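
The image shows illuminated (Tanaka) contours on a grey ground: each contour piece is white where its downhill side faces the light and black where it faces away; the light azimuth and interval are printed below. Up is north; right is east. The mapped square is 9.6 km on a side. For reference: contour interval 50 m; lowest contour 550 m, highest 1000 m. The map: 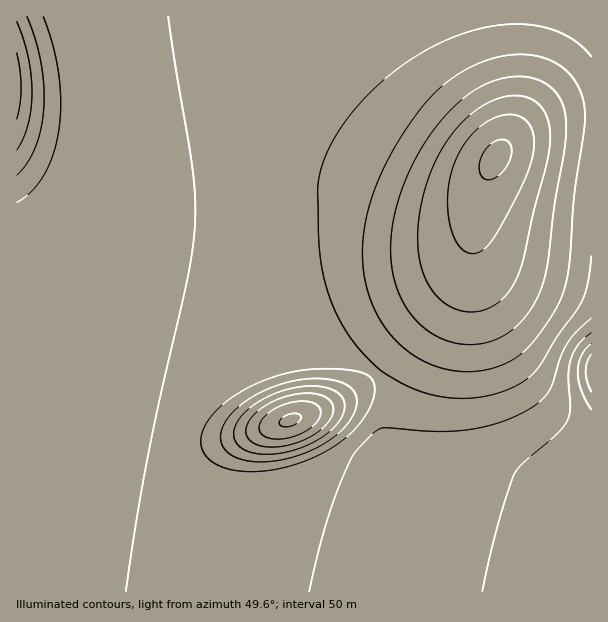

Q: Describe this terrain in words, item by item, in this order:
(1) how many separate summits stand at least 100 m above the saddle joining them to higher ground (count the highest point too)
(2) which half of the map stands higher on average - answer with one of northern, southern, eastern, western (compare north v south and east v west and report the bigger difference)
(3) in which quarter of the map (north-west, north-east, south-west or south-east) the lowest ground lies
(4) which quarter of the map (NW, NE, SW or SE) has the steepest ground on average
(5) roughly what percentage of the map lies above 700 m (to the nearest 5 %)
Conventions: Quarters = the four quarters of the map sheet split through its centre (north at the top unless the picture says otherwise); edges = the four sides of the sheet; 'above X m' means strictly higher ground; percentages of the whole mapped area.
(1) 2 summits rise at least 100 m above their surroundings.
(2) On average the northern half of the map is the higher ground.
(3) Look to the south-east quarter for the lowest ground.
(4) The steepest ground, on average, is in the north-east quarter.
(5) Roughly 85 % of the ground is higher than 700 m.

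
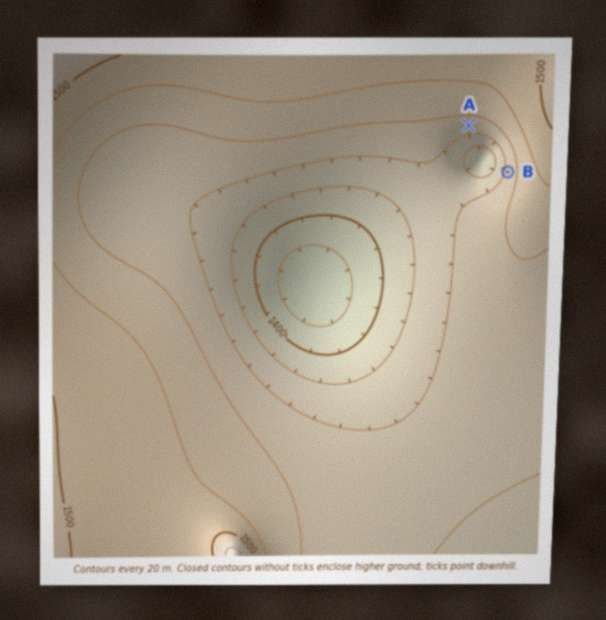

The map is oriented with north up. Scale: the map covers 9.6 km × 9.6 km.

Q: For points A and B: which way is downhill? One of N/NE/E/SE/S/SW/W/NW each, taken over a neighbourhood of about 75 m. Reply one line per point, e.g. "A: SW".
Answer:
A: S
B: W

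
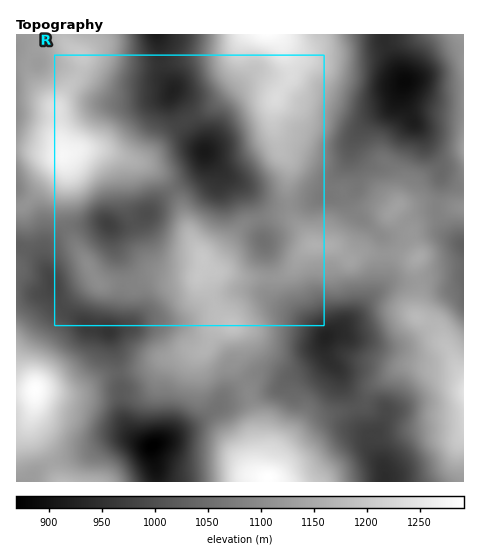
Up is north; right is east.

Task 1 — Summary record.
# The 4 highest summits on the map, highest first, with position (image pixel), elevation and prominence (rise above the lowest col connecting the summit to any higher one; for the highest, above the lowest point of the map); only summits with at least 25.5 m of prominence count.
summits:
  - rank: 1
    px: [35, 389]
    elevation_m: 1290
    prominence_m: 256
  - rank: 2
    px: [62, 155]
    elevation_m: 1278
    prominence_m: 218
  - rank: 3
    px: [203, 259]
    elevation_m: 1201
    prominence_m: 83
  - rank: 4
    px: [315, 245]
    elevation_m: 1161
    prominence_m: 42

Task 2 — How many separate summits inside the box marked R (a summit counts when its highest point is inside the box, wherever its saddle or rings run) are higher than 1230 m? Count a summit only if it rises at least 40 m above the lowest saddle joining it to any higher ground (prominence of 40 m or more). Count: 1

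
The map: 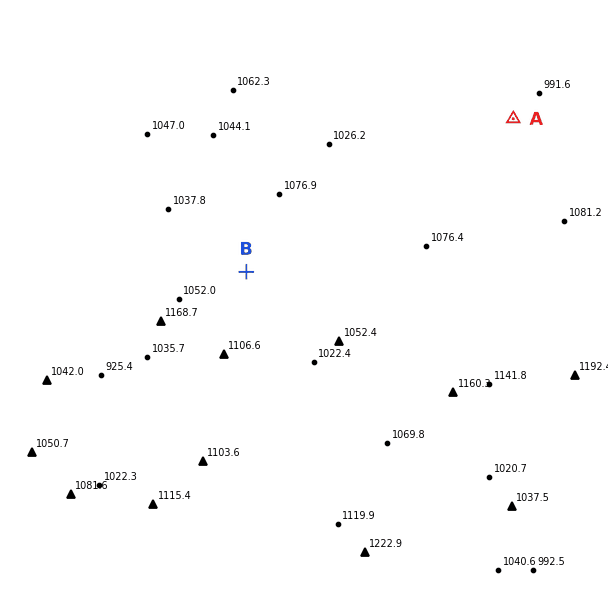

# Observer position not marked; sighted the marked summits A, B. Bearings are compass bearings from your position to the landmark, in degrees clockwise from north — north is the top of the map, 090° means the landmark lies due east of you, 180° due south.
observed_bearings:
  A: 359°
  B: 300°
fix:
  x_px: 519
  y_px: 429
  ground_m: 1100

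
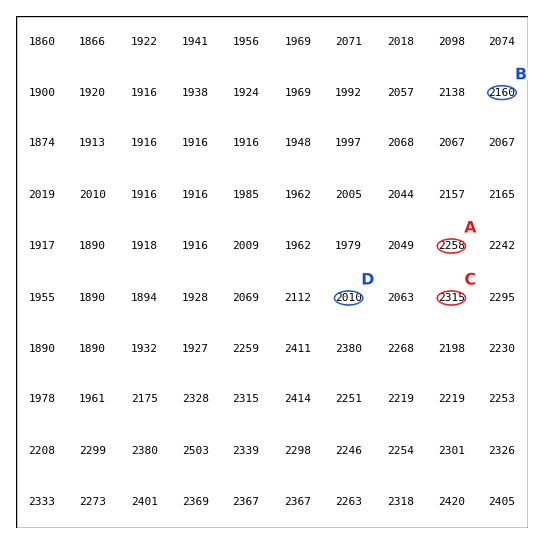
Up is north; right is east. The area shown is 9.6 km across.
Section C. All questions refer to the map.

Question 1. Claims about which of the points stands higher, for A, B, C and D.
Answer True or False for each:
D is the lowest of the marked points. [True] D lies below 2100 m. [True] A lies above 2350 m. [False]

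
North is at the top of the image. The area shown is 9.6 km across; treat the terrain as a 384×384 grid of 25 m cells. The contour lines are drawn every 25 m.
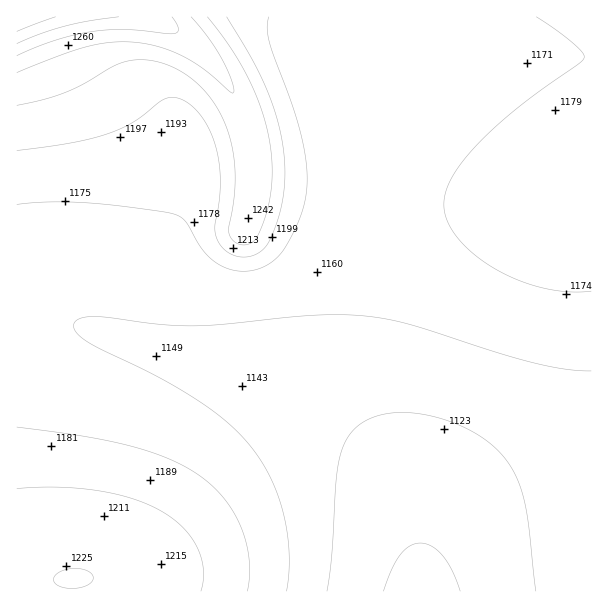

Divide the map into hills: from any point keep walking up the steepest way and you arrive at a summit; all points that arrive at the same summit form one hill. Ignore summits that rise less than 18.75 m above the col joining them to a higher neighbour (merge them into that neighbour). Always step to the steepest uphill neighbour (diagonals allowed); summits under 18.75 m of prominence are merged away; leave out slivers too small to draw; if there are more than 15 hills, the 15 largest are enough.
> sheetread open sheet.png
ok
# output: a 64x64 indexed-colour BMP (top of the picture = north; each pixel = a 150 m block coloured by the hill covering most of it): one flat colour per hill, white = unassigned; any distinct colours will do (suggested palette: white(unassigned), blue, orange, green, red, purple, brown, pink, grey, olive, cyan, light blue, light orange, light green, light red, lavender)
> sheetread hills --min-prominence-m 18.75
<image width="64" height="64" href="data:image/bmp;base64,Qk12CAAAAAAAAHYAAAAoAAAAQAAAAEAAAAABAAQAAAAAAAAIAAATCwAAEwsAABAAAAAAAAAA////ALR3HwAOf/8ALKAsACgn1gC9Z5QAS1aMAMJ34wB/f38AIr28AM++FwDox64AeLv/AIrfmACWmP8A1bDFADMzMzMzMzMzMzMzMzMzMzMzMzMzMzMxERERERERERERMzMzMzMzMzMzMzMzMzMzMzMzMzMzMzEREREREREREREzMzMzMzMzMzMzMzMzMzMzMzMzMzMzMRERERERERERETMzMzMzMzMzMzMzMzMzMzMzMzMzMzMxERERERERERERMzMzMzMzMzMzMzMzMzMzMzMzMzMzMzIREREREREREREzMzMzMzMzMzMzMzMzMzMzMzMzMzMzMhERERERERERETMzMzMzMzMzMzMzMzMzMzMzMzMzMzMiIRERERERERERMzMzMzMzMzMzMzMzMzMzMzMzMzMzMyIiEREREREREREzMzMzMzMzMzMzMzMzMzMzMzMzMzMzIiIhERERERERETMzMzMzMzMzMzMzMzMzMzMzMzMzMzMiIiIRERERERERMzMzMzMzMzMzMzMzMzMzMzMzMzMzMiIiIiIREREREREzMzMzMzMzMzMzMzMzMzMzMzMzMzMyIiIiIiIRERERETMzMzMzMzMzMzMzMzMzMzMzMzMzMxIiIiIiIiIRERERMzMzMzMzMzMzMzMzMzMzMzMzMzMxIiIiIiIiIiIhEREzMzMzMzMzMzMzMzMzMzMzMzMzMzEiIiIiIiIiIiIiITMzMzMzMzMzMzMzMzMzMzMzMzMzEiIiIiIiIiIiIiIiMzMzMzMzMzMzMzMzMzMzMzMzMzESIiIiIiIiIiIiIiIzMzMzMzMzMzMzMzMzMzMzMzMxESIiIiIiIiIiIiIiIjMzMzMzMzMzMzMzMzMzMzMzMxERIiIiIiIiIiIiIiIiMzMzMzMzMzMzMzMzMzMzMzMxERIiIiIiIiIiIiIiIiIzMzMzMzMzMzMzMzMzMzMzMREREiIiIiIiIiIiIiIiIjMzMzMzMzMzMzMzMzMzMzEREREiIiIiIiIiIiIiIiIiMzMzMzMzMzMzMzMzMzMxERERESIiIiIiIiIiIiIiIiIzMzMzMzMzMzMzMzMzMRERERERIiIiIiIiIiIiIiIiIjMzMzMzMzMzMzMzMxEREREREREiIiIiIiIiIiIiIiIiMzMzMzMzMzMzMxERERERERERESIiIiIiIiIiIiIiIiIzMzMzMzMzMzERERERERERERERIiIiIiIiIiIiIiIiIjMzMzMzMzMREREREREREREREREiIiIiIiIiIiIiIiIiMzMzMzMxERERERERERERERERESIiIiIiIiIiIiIiIiIzMzMxERERERERERERERERERERIiIiIiIiIiIiIiIiIjMREREREREREREREREREREREREiIiIiIiIiIiIiIiIiERERERERERERERERERERERERESIiIiIiIiIiIiIiIiIRERERERERERERERERERERERERIiIiIiIiIiIiIiIiIhEREREREREREREREREREREREREiIiIiIiIiIiIiIiIiERERERERERERERERERERERERESIiIiIiIiIiIiIiIiIRERERERERERERERERERERERERIiIiIiIiIiIiIiIiIhEREREREREREREREREREREREREiIiIiIiIiIiIiIiIiERERERERERERERERERERERERESIiIiIiIiIiIiIiIiIRERERERERERERERERERERERERIiIiIiIiIiIiIiIiIhEREREREREREREREREREREREREiIiIiIiIiIiIiIiIiERERERERERERERERERERERERERIiIiIiIiIiIiIiIiIREREREREREREREREREREREREREiIiIiIiIiIiIiIiIhERERERERERERERERERERERERESIiIiIiIiIiIiIiIiERERERERERERERERERERERERERIiIiIiIiIiIiIiIiIREREREREREREREREREREREREREiIiIiIiIiIiIiIiIhERERERERERERERERERERERERESIiIiIiIiIiIiIiIiERERERERERERERERERERERERERIiIiIiIiIiIiIiIiIREREREREREREREREREREREREREiIiIiIiIiIiIiIiIhERERERERERERERERERERERERESIiIiIiIiIiIiIiIiEREREREREREREREREREREREREREiIiIiIiIiIiIiIiIRERERERERERERERERERERERERESIiIiIiIiIiIiIiIhERERERERERERERERERERERERERIiIiIiIiIiIiIiIiEREREREREREREREREREREREREREiIiIiIiIiIiIiIiIRERERERERERERERERERERERERESIiIiIiIiIiIiIiIhERERERERERERERERERERERERERIiIiIiIiIiIiIiIiEREREREREREREREREREREREREREiIiIiIiIiIiIiIiIRERERERERERERERERERERERERERIiIiIiIiIiIiIiIhEREREREREREREREREREREREREREiIiIiIiIiIiIiIiERERERERERERERERERERERERERESIiIiIiIiIiIiIiIRERERERERERERERERERERERERERIiIiIiIiIiIiIiIhEREREREREREREREREREREREREREiIiIiIiIiIiIiIiERERERERERERERERERERERERERESIiIiIiIiIiIiIiIRERERERERERERERERERERERERERIiIiIiIiIiIiIiIhEREREREREREREREREREREREREREiIiIiIiIiIiIiIi"/>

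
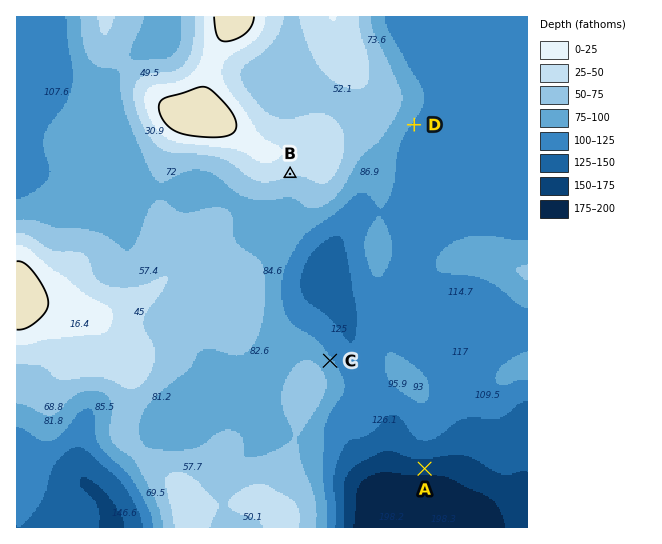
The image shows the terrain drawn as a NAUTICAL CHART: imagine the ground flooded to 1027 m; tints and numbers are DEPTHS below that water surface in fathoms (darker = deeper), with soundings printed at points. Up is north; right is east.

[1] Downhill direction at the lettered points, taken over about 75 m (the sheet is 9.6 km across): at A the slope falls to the S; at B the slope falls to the S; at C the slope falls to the NE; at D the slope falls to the SE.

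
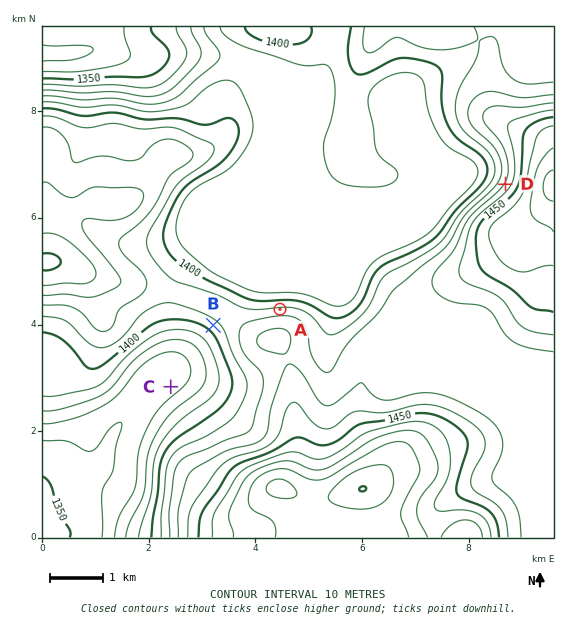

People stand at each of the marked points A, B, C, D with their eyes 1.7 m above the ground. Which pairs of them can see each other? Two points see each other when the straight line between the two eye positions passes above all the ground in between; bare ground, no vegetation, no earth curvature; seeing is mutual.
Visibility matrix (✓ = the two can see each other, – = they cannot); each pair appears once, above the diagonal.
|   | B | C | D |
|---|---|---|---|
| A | – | – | ✓ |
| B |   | ✓ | – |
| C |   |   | – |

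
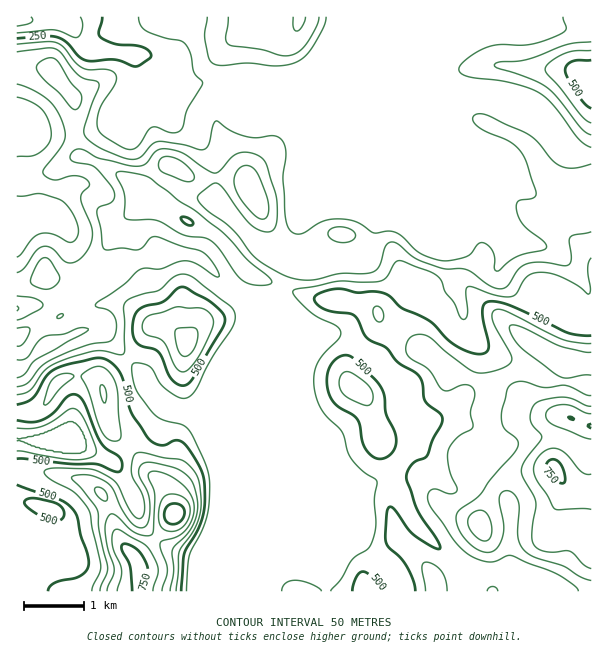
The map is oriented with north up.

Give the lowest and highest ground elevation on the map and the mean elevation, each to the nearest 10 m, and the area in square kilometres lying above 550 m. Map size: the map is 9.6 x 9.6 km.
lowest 130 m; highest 780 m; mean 430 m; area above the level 14.3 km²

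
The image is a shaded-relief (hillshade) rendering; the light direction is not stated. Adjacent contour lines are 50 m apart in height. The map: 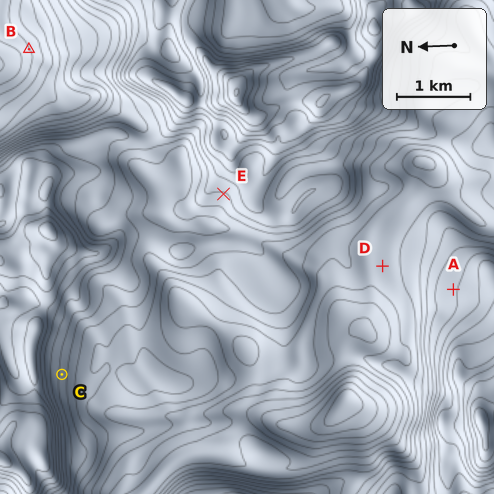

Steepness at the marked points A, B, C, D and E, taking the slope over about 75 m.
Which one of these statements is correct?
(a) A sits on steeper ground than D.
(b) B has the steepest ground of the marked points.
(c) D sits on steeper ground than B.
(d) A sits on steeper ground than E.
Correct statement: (a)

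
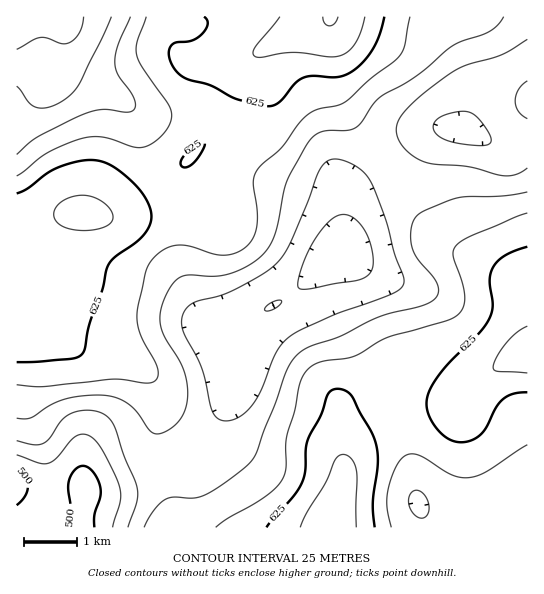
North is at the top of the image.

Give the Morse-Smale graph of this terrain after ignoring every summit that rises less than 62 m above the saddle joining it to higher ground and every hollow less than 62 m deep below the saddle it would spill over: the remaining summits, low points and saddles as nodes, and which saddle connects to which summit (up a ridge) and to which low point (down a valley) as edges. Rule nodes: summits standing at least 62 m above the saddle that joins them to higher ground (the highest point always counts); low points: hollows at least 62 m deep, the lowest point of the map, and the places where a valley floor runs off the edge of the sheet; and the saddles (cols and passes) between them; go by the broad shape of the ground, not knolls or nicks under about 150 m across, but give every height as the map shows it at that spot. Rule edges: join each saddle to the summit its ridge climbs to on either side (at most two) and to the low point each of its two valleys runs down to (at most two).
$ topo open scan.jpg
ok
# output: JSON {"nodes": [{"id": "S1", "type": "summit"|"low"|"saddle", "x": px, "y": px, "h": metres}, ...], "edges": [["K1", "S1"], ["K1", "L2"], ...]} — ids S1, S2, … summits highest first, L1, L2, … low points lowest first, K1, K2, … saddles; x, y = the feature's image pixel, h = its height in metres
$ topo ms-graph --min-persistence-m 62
{"nodes": [
{"id": "S1", "type": "summit", "x": 330, "y": 18, "h": 676},
{"id": "S2", "type": "summit", "x": 331, "y": 525, "h": 664},
{"id": "L1", "type": "low", "x": 17, "y": 486, "h": 492},
{"id": "L2", "type": "low", "x": 65, "y": 18, "h": 519},
{"id": "K1", "type": "saddle", "x": 162, "y": 189, "h": 619},
{"id": "K2", "type": "saddle", "x": 163, "y": 474, "h": 568}],
"edges": [["K1", "S1"], ["K1", "L1"], ["K1", "L2"], ["K2", "S1"], ["K2", "S2"], ["K2", "L1"]]}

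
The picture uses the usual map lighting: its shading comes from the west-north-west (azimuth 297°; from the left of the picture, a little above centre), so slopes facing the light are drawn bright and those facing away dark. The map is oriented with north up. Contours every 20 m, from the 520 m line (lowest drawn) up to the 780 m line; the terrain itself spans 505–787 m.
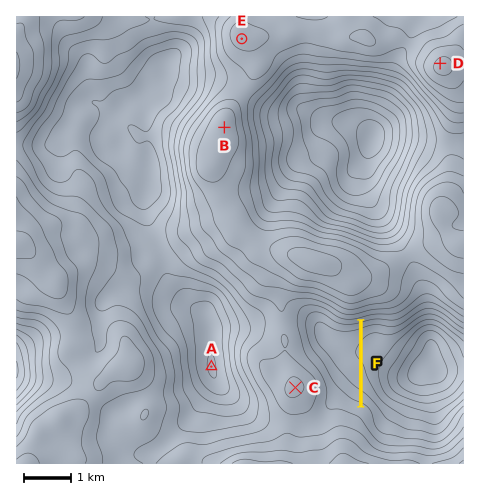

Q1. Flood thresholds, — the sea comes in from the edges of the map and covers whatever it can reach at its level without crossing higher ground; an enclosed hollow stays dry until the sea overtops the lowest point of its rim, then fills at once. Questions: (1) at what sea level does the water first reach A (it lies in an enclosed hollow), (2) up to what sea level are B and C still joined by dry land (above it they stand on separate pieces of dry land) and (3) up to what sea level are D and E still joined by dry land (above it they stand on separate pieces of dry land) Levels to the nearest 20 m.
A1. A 660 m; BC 680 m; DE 720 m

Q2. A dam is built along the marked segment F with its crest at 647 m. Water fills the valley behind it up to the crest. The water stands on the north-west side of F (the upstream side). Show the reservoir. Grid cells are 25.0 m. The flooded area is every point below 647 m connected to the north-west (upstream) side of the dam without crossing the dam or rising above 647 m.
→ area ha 159.8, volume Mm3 39.18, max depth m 48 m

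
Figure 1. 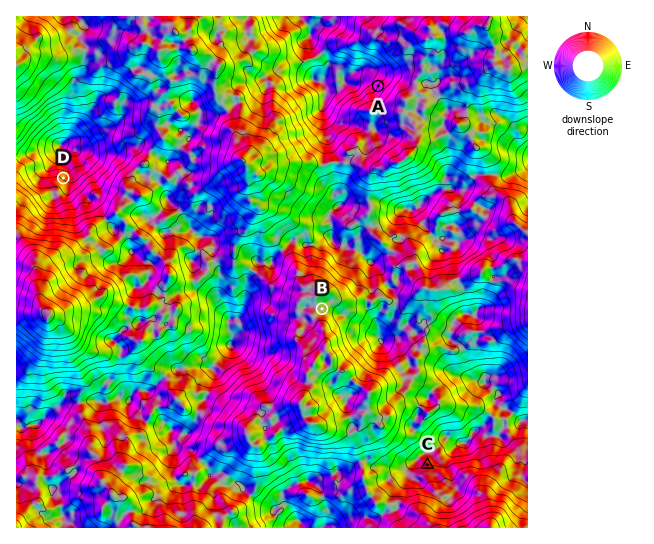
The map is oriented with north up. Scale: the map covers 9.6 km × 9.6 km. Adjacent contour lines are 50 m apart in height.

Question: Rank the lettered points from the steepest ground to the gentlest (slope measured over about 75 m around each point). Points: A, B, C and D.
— A D C B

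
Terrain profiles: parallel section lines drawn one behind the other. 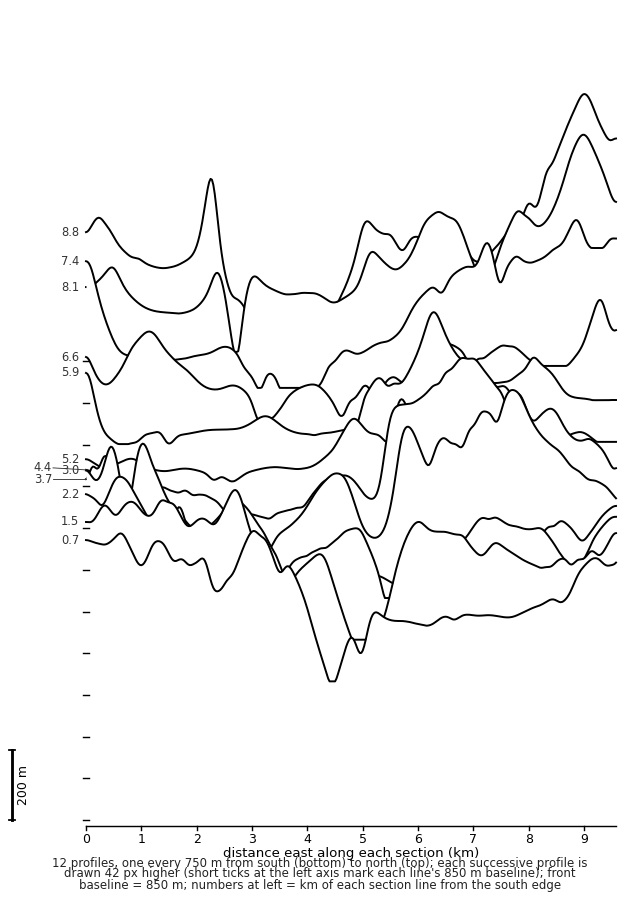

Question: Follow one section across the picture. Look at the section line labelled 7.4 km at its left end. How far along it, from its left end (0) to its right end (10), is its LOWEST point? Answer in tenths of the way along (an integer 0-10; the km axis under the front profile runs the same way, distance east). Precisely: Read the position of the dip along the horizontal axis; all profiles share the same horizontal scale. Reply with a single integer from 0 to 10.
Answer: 3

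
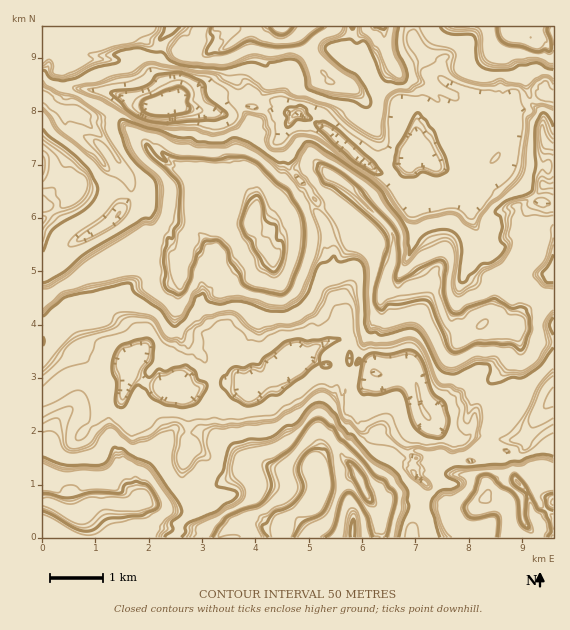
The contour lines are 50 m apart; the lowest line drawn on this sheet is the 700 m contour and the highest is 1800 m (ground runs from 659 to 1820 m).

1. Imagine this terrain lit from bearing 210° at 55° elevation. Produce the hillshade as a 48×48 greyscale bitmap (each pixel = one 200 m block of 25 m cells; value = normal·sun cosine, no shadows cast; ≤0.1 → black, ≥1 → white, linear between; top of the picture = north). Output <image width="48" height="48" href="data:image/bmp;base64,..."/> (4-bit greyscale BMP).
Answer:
<image width="48" height="48" href="data:image/bmp;base64,Qk32BAAAAAAAAHYAAAAoAAAAMAAAADAAAAABAAQAAAAAAIAEAAATCwAAEwsAABAAAAAAAAAAAAAAABEREQAiIiIAMzMzAERERABVVVUAZmZmAHd3dwCIiIgAmZmZAKqqqgC7u7sAzMzMAN3d3QDu7u4A////AM3/7d3Mq8ybjN3cysyprd6Hzd/c3c2ouO/+3N7uy8yYeKy6u83Jnu2Hvd7d7u2bt/7Lze7ty5qohWh4it2or/2XrN3N/uyceqeImZrMhXvMuImJmcynz/p1nMmbrciJnHiYiImWRJzMzu3Ly82p77ZUibibm4W6urqZmbuGR6nM3vzd3dyp7jMke9zLlTipzGZ3eKt1aoirzNzcvcyZ1QJHrtzJY1dYqXh2ipdXupqc26u6ipp5kAWZvKl3mZh2d7lonKZpu6vN24iHiJh4IEqXmFV4rMuYiaibqZVoiZvbqYd4h4qDAnqIlFbMrMu7qpm8yXe7mIq5d3d3eGhBFZmLdZvd3czLqaq8y5rMuXmqqYZ4iHUySrm7ac7d7cy6qrq7zLjMhmicyneamHZUnKq5e+/e/czLq8y7zKqpaKu8uGmZmpdWuneGjf//3MzLutzMzJmbvd7tub3JmKmKuXmIve/+zN3tudzMy4nL3e/ty97cuYq8uazMzt/t3e/tzKvMy5rK3u7cze3MzLnMus7u7t/t3/7turvMzKve3e7MzM3cze7Mze7u/u797u7suczM3d3e7/28zM3t3u7d3v7t/+7u3u7bqcvd3d3e/+u93O/t7u7d3e/t/+7c3d25h9zN3czv/+zM3//u7czM3d/u7u6Ju7qHis3MzN7u/+u+7v7/7du83c/u7utoiIZpvave7d3f/+u//v//7Lq97b7t7uh3eHiryovd3e7/7uvO7v//yqrN/rvazcdonLzMhqic7u7t3dqtze7uuorN7sq4iad6qrzKh8uZrM3c3dqszv3+qYq83uu5aYd5uYvMucy4ibzM3Mu73u7smJq+/+y3eIiJy6rMusu7h4m8y7y8/t/aiJm+7s3GiJhqzMzcvMzLuXiKvKzO7e7JiYi+3M7EapeKnN3czLzdzKiYnLzNzd23mXfe3O5hWHeGi9zLu73d3MzKrM3MzLyXp1nt3ugQeIdnuby6id7svM7MzM3MzMl5lWzt/oMFzLqryomIvO3Mqsy83d3MzMmJVY7/6DA6zMzMzKeK3szJearN/v3MzMuVR979YACaiprMzMqcu8yWaKzv/uqpmqhDWu2iABvHiIvczMy8u9lla87/7IdmZ2Qja7ogBO6pus7czMzM3oZVrd7tuFVERUNFioQAf/66ve7czMzc7nVZzO7XQjRDRGiHqFIZ//2rvu3MzMzb21WcvdwwAAIjV4uIt2e//+qbzu3MzMzbuUjM7rMAASNovKhpqs3//smb3tzMzMzbmI3v6kE3qprO7cmszv///sms3czMzMzNhv/+p3rdze7f7e3u/////aq97czM3t3uqv/szd7sze//7+7+7u/+t5zuyrzv/u/9zv/d7u3c3e7v/+7dzO3HV878ec3v7u7t7v3dzN3d7+7u7d7u7/11i97let7t3/3e/9zMzM3u7u7u7d7u7up6zO+1i+7t3t7v7szMze7d3JvM7t7/7cu93v6Wru7t7e//2szMzM3dunrN2+//7MvMzv2Xzu3u/e/spg=="/>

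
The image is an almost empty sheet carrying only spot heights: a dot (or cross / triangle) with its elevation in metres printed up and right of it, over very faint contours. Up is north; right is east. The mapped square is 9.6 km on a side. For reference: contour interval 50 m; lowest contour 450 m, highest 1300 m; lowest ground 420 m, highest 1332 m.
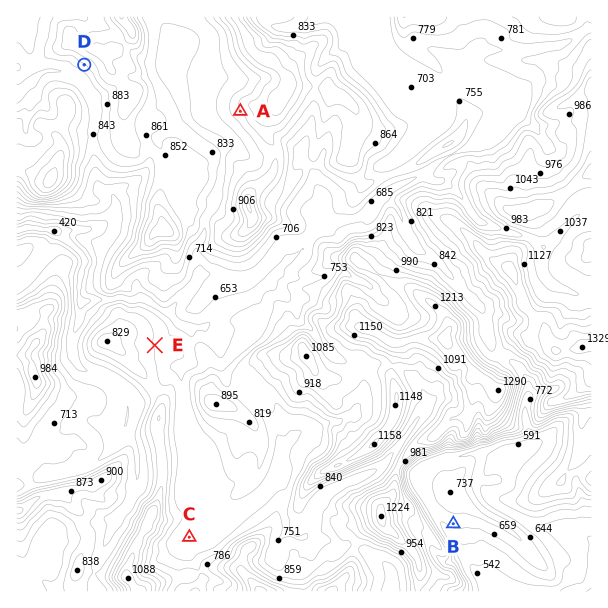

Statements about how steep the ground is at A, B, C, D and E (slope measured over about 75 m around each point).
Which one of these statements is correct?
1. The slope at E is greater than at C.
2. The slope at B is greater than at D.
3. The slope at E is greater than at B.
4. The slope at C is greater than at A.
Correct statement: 1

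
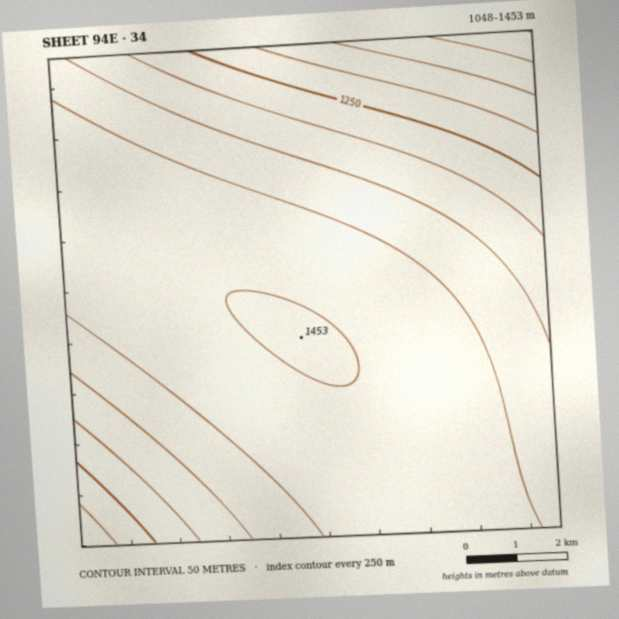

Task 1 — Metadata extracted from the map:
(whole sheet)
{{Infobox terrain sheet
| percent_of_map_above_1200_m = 94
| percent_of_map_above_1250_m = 89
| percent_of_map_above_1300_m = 81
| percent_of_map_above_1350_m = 69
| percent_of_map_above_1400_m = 48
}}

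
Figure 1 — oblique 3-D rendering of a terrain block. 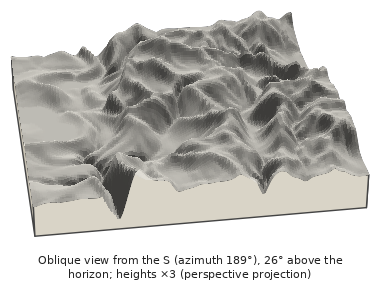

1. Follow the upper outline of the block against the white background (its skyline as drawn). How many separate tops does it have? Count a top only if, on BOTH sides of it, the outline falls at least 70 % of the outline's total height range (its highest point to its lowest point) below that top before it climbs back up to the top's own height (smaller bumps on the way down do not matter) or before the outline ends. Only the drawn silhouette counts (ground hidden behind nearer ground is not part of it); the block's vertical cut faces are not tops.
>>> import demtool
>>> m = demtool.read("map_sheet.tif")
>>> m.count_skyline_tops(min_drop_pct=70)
0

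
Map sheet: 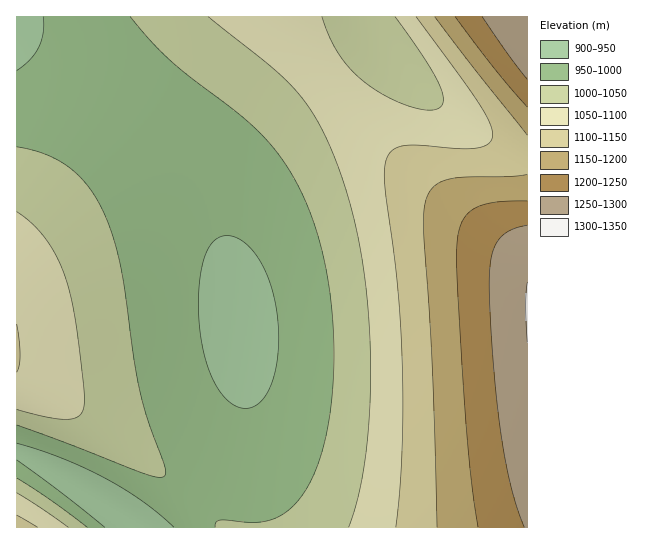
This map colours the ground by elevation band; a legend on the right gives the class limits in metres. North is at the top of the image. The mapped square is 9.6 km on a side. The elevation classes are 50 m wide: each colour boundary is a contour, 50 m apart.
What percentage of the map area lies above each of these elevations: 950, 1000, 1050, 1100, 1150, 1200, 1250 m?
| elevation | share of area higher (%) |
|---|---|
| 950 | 94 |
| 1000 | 60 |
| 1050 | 39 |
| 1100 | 23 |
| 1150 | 15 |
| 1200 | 9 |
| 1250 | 4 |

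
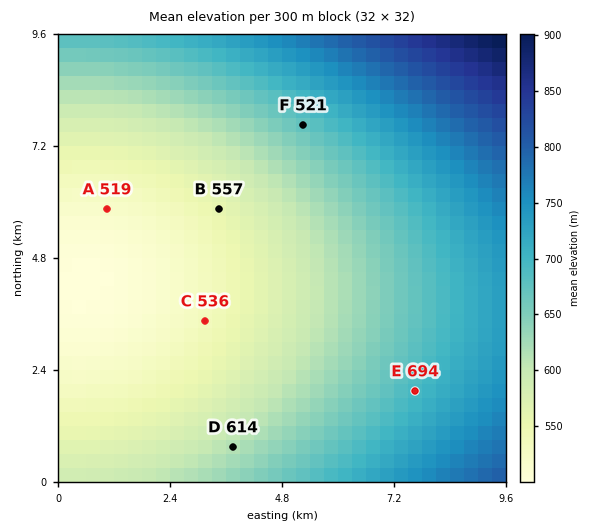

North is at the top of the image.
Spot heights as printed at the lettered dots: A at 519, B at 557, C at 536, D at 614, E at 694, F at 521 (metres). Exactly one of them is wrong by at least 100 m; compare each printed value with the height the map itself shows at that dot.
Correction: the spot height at F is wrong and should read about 671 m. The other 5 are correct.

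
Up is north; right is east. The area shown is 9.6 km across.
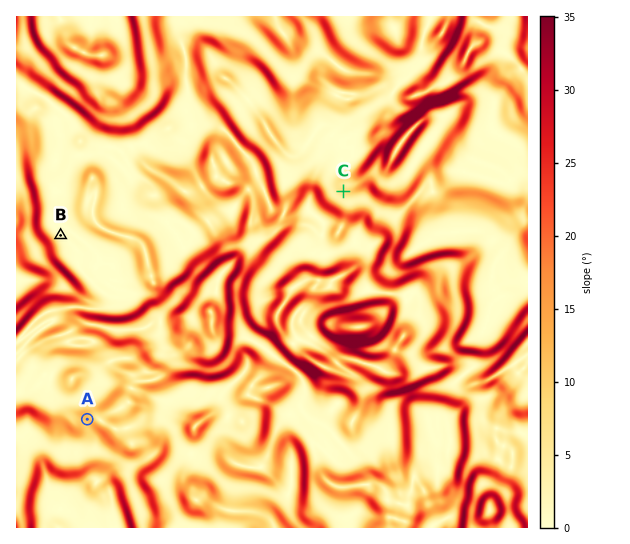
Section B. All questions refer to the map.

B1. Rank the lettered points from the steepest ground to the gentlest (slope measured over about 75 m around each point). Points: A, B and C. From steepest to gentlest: A C B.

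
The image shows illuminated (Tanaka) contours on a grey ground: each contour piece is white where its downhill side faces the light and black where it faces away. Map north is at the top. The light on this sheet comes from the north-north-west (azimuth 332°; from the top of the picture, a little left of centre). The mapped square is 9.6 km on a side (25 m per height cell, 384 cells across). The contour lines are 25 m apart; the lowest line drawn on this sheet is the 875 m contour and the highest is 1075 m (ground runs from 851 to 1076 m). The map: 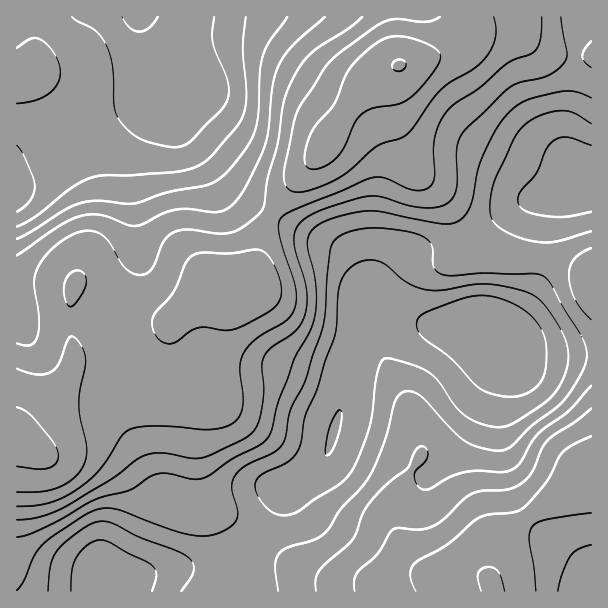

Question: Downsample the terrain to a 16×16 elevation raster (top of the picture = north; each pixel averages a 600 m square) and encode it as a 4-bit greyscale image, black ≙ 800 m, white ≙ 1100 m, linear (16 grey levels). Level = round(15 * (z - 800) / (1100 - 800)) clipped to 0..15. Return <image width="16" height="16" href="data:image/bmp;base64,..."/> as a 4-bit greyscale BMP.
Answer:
<image width="16" height="16" href="data:image/bmp;base64,Qk32AAAAAAAAAHYAAAAoAAAAEAAAABAAAAABAAQAAAAAAIAAAAATCwAAEwsAABAAAAAAAAAAAAAAABEREQAiIiIAMzMzAERERABVVVUAZmZmAHd3dwCIiIgAmZmZAKqqqgC7u7sAzMzMAN3d3QDu7u4A////AGQ0VmeJqruodUVmZmiZq6mpd3dlV4iZqsyoiGVFd3ea3KqqlkR3ZXnLuqunVGZER7u7u6hVVDNFq7u7umREM0arurzLdFVVaJqqu7p2VndnaIiZqoeIdlVWZnebyqqGVFZlVovcupdVZlVVes3LqHd2VEV5ve26mGVURXibzMup"/>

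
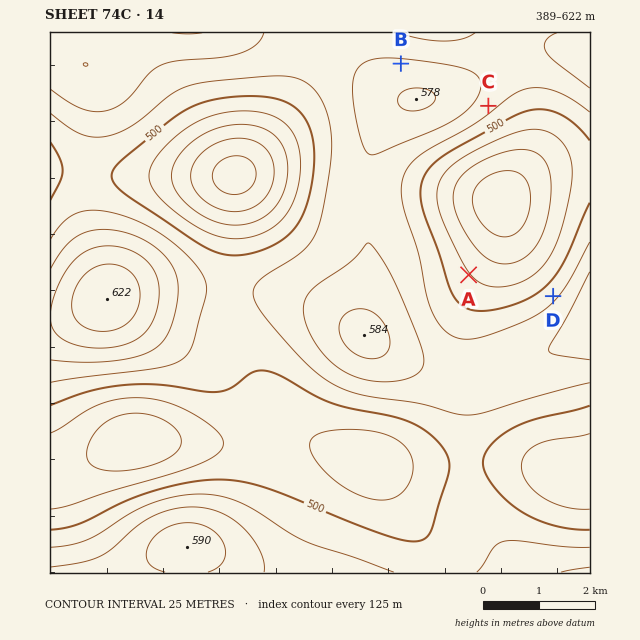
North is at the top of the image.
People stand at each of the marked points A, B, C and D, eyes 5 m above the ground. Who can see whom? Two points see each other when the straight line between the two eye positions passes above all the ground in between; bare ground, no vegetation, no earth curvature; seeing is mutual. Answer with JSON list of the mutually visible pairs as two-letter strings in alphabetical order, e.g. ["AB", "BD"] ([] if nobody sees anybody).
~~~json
["AC", "AD", "CD"]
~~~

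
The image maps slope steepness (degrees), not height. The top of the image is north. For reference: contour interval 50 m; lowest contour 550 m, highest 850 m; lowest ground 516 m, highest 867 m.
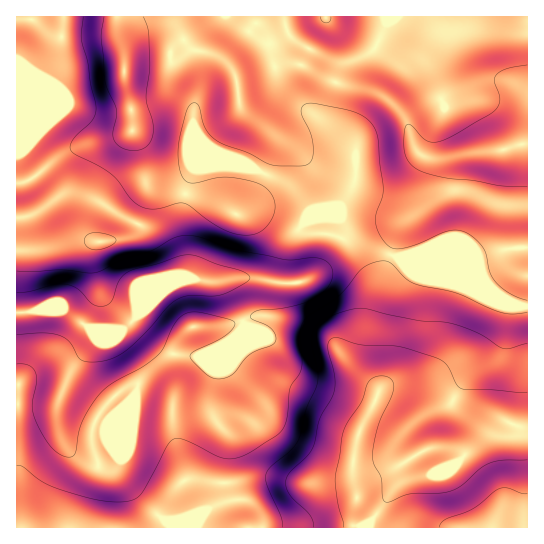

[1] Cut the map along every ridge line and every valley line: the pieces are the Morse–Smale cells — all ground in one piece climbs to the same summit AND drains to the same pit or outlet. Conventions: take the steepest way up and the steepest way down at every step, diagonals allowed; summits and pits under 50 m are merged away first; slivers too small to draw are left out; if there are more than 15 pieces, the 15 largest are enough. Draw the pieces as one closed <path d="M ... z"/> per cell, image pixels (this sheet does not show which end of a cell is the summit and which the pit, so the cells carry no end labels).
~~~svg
<path d="M75 193l-13 2-24 17-8 4-14 2 1 310 511-1-1-220-16-3-90-39-56-20-11-5-6-6-4-11-5-4-25 0-11 4-4 6-7 16 1 38-18 0-25-6-27 4-36-2-16 5-13 12 11-13 4-8-2-16-10-17-12-13-28-13-22-15z"/><path d="M385 16l-320 0-6 41-10 21-6 1-27-12 0 150 14-1 36-23 16 2 15 5 24 16 28 13 12 13 12 27-3 15 14-10 1-21-4-16 0-26 4-20 9-22 43-2 18 2 16 7 18 9 11 12 9 13-3 11 33-14 8-9 8-16 1-32-24-25-4-8 0-11 7-23 8-17 24-11 10-10 10-22z"/><path d="M527 16l-141 0 1 7-12 26-8 6-22 9-5 6-12 36 0 11 4 8 24 25 0 27-3 9-14 21-30 12 30 0 5 4 4 11 6 6 11 5 56 20 90 39 16 3z"/><path d="M237 167l-22 0-22 3-8 21-4 20 0 26 4 16 0 14-1 7-9 5-4 5 16-5 36 2 19-4 19 2 14 4 18-1-1-37 7-16 8-10 2-9-9-13-15-14-30-14z"/><path d="M63 16l-47 1 0 49 2 2 25 11 6-1 10-21z"/>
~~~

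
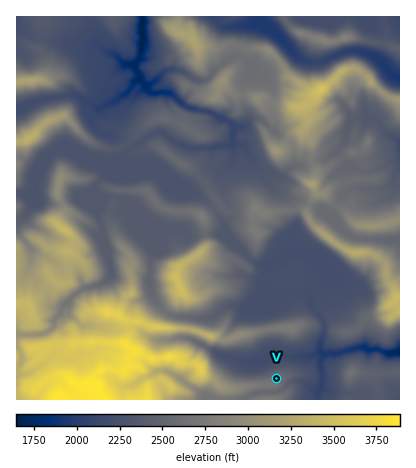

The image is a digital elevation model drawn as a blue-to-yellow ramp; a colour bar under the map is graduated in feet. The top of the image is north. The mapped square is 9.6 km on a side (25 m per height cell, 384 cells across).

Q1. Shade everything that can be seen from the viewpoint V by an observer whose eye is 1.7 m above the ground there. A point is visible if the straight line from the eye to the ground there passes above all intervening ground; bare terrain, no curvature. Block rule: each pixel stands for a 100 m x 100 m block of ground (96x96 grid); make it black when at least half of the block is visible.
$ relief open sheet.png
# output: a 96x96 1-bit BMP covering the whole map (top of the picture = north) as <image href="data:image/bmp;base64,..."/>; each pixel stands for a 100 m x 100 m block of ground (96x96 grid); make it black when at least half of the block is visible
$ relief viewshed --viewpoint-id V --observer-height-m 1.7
<image width="96" height="96" href="data:image/bmp;base64,Qk2+BAAAAAAAAD4AAAAoAAAAYAAAAGAAAAABAAEAAAAAAIAEAAATCwAAEwsAAAIAAAAAAAAA////AAAAAAAAAAAAcAAAAAAAACAAAAAAYAAAAAAAAOAAAAAAAYAHAAAAAOAAAAAAAQAf4AAAIAAAAAAAAAM//4AAcAAAAAAAAAP/wMAA8AAAAAAAAAP/AAAB8AAAAAAAAAP/AAAD8AAAAAAAAAP/wAAH8AAAAAAAAAP//4An8AAAAAAAAAP///gm+AAAAAAAAAP////icAAAAAAAABP////v8AAAAAAAAB/////v//wAAAAAABz////v//gAAAAAADjj/////fgAAAAAH/gg/////fgAAAAAf/AAA//3hvwAAAAMAAAAAAHmAvwAAAAQAAAAAAACAvwAAAAAAAAAAAACA/wAAAAAAAAAAAABx/4AAAAAAAAAAAAB/n8AAAAAAAAAAAAA/n4AAAAAADAAAAAAfHwAAAAAAPgAAAAAfH4AAAAAADAAAAAAP/4AAAAAACAAAAAAH/4AAAAAAEAAAAAAH/wAAAAAAEAAAAAAD/gAAAAAAIAAAAAAD/gAAAAAAAAAAAAAD/gAAAAAAAAAAAAAD/AAAAAAAAAAAAAAH/AAAAAAAAAAAAAAH/AAAAAAAAAAAAAAP+AAAAAAAAAAAAAAf4AAAAAAAAAAAAAA4AAAAAAAAAAAAAABgAAAAAAAAAAAAAADAAAAAAAAAAAAAAAEAAAAAAAAAAAAAAAIAAAAAAAAAAAAAAAQAAAAAAAAAAAAAAAAAAAAAAAAAAAAAAAAAAAAAAAAAAAAAAAAAAAAAAAAAAAAAAAAAAAAAAAAAAAAAAAAAAAAAAAAAAAAAAAAAAAAAAAAAAAAAAAAAAAAAAAAAAAAAAAAAAAAAAAAAAAAAAAAAAAAAAAAAAAAAAAAAAAAAAAAAAAAAABgAAAAAAAAAAAAAAAAAAAAAAAAAAAAAAAAAAAAAAAAAAAAAAAAAAAAAAAAAAAAAAAAAAAAAAAAAAAAAAAAAAAAAAAAAAAAAAAAAAAAAAAAAAAAAAAAAAAAAAAAAAAAAAAAAAAAAAAAAAAAAAAAAAAAAAAAAAAAAAAAAAAAAAAAAAAAAAAAAAAAAAAAAAAAAAAAAAAAAAAAAAAAAAAAAAAAAAAAAAAAAAAAAAAAAAAAAAAAAAAAAAAAAAAAAAAAAACAAAAAAAAAAAAAAACAAAAAAAAAAAAAAAfAAAAAAAAAAAAAAA/AAAAAAAAAAAAAAAjgAAAAAAAAAAAAAAAwAAAAAAAAAAAAAAAwAAAAAAAAAAAAAAA4AAAAAAAAAAAAAAAMAAAAAAAAAAAAAAAAAAAAAAAAAAAAAAAAAAAAAAAAAAAAAAAAAAAAAAAAAAAAAAAAAAAAAAAAAAAAAAAAAAAAAAAAAAAAAAAAAAAAAAAAAAAAAAAAAAAAAAAAAAAAAAAAAAAAAAAAAAAAAAAAAAAAAAAAAAAAAAAAAAAAAAAAAAAAAAAAAAAAAAAAAAAAAAAAAAAAAAAAAAAAAAAAAAAAAAAAAAAAAAAAAAAAAAAAAAAAAAAAAAAAAAAAAAAAAAAAAAAAAAAAAAAAAAAAAAAAAAAAAAAAAAAAAAA="/>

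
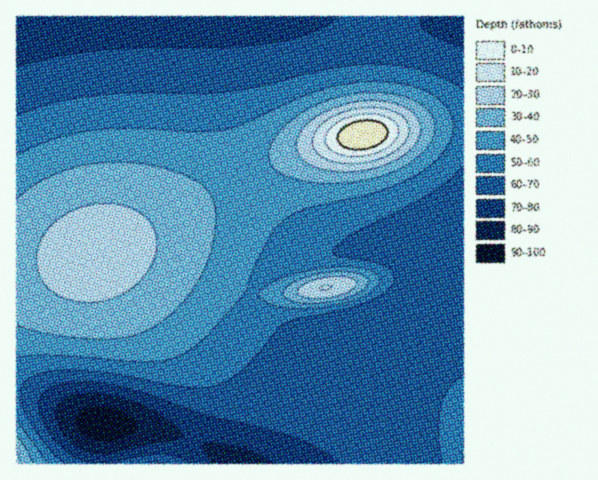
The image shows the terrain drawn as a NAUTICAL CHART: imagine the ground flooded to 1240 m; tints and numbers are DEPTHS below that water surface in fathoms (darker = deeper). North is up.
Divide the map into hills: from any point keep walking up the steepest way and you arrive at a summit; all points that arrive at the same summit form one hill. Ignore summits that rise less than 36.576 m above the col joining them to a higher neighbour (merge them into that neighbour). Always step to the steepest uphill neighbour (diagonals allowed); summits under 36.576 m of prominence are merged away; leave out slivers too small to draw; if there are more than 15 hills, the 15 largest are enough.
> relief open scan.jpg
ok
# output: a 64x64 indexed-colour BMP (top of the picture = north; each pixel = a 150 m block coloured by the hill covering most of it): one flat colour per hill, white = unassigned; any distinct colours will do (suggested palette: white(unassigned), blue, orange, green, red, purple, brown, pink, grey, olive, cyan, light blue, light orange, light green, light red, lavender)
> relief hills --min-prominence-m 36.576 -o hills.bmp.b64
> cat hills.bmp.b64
<image width="64" height="64" href="data:image/bmp;base64,Qk12CAAAAAAAAHYAAAAoAAAAQAAAAEAAAAABAAQAAAAAAAAIAAATCwAAEwsAABAAAAAAAAAA////ALR3HwAOf/8ALKAsACgn1gC9Z5QAS1aMAMJ34wB/f38AIr28AM++FwDox64AeLv/AIrfmACWmP8A1bDFADMzMzMzMxERERERERERERERERERERERERERERERERERMzMzMzMzEREREREREREREREREREREREREREREREREREzMzMzMzMRERERERERERERERERERERERERERERERERETMzMzMzMxERERERERERERERERERERERERERERERERERMzMzMzMzEREREREREREREREREREREREREREREREREREzMzMzMzMRERERERERERERERERERERERERERERERERETMzMzMzEREREREREREREREREREREREREhERERERERERMzMzMRERERERERERERERERERERERERESEREREREREREzMzERERERERERERERERERERERERERERIRERERERERETMxERERERERERERERERERERERERERERIiEREREREREREREREREREREREREREREREREREREREREiIREREREREREREREREREREREREREREREREREREREREiIhEREREREREREREREREREREREREREREREREREREREiIiIREREREREREREREREREREREREREREREREREREREiIiIhEREREREREREREREREREREREREREREREREREREiIiIiIREREREREREREREREREREREREREREREREREREiIiIiIhERERERERERERERERERERERERERERERERERIiIiIiIiERERERERERERERERERERERERERERERERERIiIiIiIiIhERERERERERERERERERERERERERERERERIiIiIiIiIiIRERERERERERERERERERERERERERERERIiIiIiIiIiIhERERERERERERERERERERERERERERERIiIiIiIiIiIiIRERERERERERERERERERERERERERERIiIiIiIiIiIiIiEREREREREREREREREREREREREREREiIiIiIiIiIiIiIhERERERERERERERERERERERERERESIiIiIiIiIiIiIiIhERERERERERERERERERERERERERIiIiIiIiIiIiIiIiIhEREREREREREREREREREREREREiIiIiIiIiIiIiIiIiIRERERERERERERERERERERERERIiIiIiIiIiIiIiIiIiIRERERERERERERERERERERERESIiIiIiIiIiIiIiIiIiERERERERERERERERERERERERESIiIiIiIiIiIiIiIiIREREREREREREREREREREREREREREiIiIiIiIiIhERERERERERERERERERERERERERERERERERERIhERERERERERERERERERERERERERERERERERERERERERERERERERERERERERERERERERERERERERERERERERERERERERERERERERERERERERERERERERERERERERERERERERERERERERERERERERERERERERERERERERERERERERERERERERERERERERERERERERERERERERERERERERERERERERERERERERERERERERERERERERERERERERERERERERERERERERERERERERERERERERERERERERERERERERERERERERERERERERERERERERERERERERERERERERERERERERERERERERERERERERERERERERERERERERERERERERERERERERERERERERERERERERERERERERERERERERERERERERERERERERERERERERERERERERERERERERERERERERERERERERERERERERERERERERERERERERERERERERERERERERERERERERERERERERERERERERERERERERERERERERERERERERERERERERERERERERERERERERERERERERERERERERERERERERERERERERERERERERERERERERERERERERERERERERERERERERERERERERERERERERERERERERERERERERERERERERERERERERERERERERERERERERERERERERERERERERERERERERERERERERERERERERERERERERERERERERERERERERERERERERERERERERERERERERERERERERERERERERERERERERERERERERERERERERERERERERERERERERERERERERERERERERERERERERERERERERERERERERERERERERERERERERERERERERERERERERERERERERERERERERERERERERERERERERERERERERERERERERERERERERERERERERERERERERERERERERERERERERERERERERERERERERERERERERERERERERERERERERERERERERERERERERERERERERERERERERERERERERERERERERERERERERERERERERERERERERERERERERERERERERERERERERERERERERERERERERERERERERERERERERERERERERERERERERERERERERERERERERERERERERERERERERERERERERERERERERERERERERERERERERERERERERERERERERERERERERERERERERERERERERERERERERERERERERERERERERERERERERERERERERERERERERERERERERERERERERERERERERERERERERERERERERERERER"/>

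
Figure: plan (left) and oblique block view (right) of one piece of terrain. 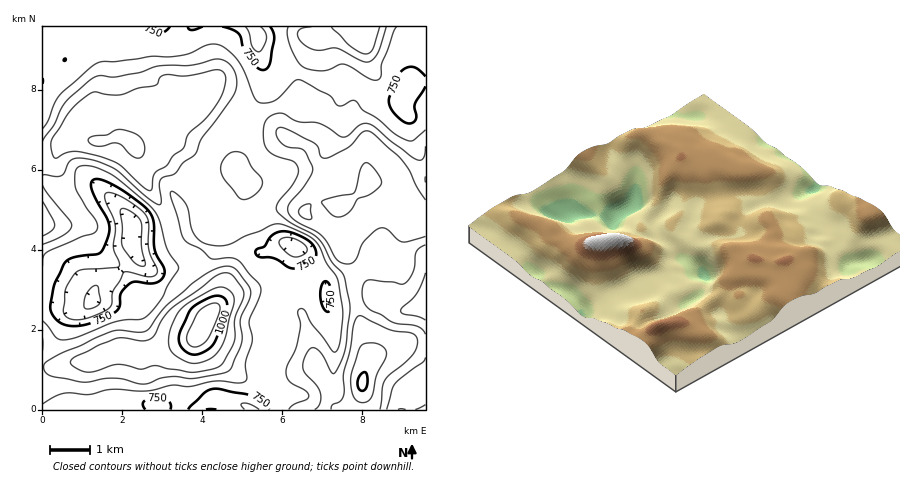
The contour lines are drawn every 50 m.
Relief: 630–1090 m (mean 840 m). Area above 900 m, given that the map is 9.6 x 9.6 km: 22.6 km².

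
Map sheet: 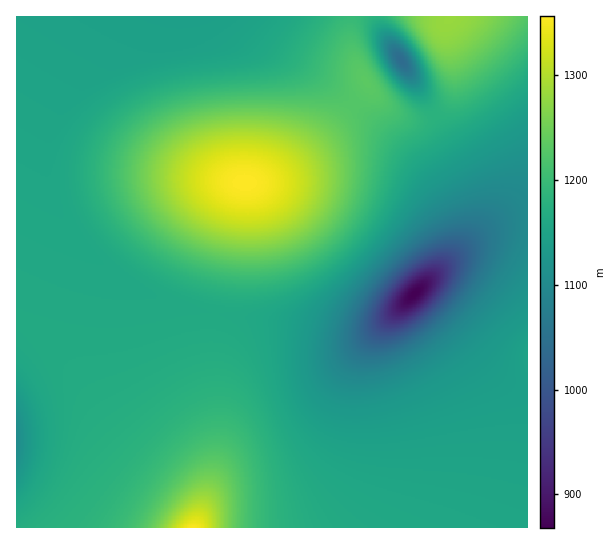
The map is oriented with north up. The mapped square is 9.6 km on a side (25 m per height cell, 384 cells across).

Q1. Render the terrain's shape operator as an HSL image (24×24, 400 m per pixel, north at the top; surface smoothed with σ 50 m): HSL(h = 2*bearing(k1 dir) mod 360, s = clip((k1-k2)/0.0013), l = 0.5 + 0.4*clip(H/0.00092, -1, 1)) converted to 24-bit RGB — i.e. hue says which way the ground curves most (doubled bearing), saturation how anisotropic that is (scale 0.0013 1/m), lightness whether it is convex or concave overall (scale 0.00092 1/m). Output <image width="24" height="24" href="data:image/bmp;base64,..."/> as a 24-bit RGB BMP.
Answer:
<image width="24" height="24" href="data:image/bmp;base64,Qk32BgAAAAAAADYAAAAoAAAAGAAAABgAAAABABgAAAAAAMAGAAATCwAAEwsAAAAAAAAAAAAAi3qEhH2AgH+AfICBd4CCbYOFXIuGZKNc1JZwqGaUameLcXWFeHuCfH2BfX6Bfn6Af3+Af3+AgH+AgH+AgH+AgH+AgH+AgH+Ak3Z9iXt7gn9+fYCAeoGBc4ODaYeCZJFssp9rq2x0gm6NcnKFeHqDe3yCfX2Bfn6Bf3+BgH+AgH+AgH+AgH+AgH+AgH+AgH+AmXhxjoF5hYJ9foB/fIGAeIKBcYWAbYl0lZluonxxjnSGenWFeHmDe3yCfH2Cfn6Bf36BgH+BgH+BgH+AgH+AgH+AgH+AgH+AnI5tkYx3hoZ9f4F+fYCAeoGAd4N/c4V5go1zloZ0jnd7gXmEeXqDenyDfHyDfn2DgH6CgX6CgX+BgX+BgH+AgH+AgH+AgH+Akp1tjJJ3hId8f4F+foB/fIGAeoJ/eIN7fYd3jYl3i355hHyAe3yBen6Den2EfHyEgH2Egn6Dgn6Dgn+CgX+BgX+AgH+AgH+Ae5twgY94gYZ9f4F+foB/fYB/fIF/e4J8fYR6iIh6iYJ6hH98fYCAeYODeICFeXuHf3uHg3yHhH2Fg36Dgn6CgX+BgX+AgX5/dZZ6e4t7foR+f4F/f4B/foB/fYB/fIF9foJ8hIV7h4N7hoF8gYN8eIR8c4eDc4GKeHaNhXmNiXuKh32GhH6Dg36Bgn1/g3p8eo2DfYZ/foJ/f4B/f4B/f4B/foB/foB+f4F9g4N9hYN8hoF8hYN7foZ4bop0ZY+FaH6UgXKZk3eWj3qMiXyFhX2DhXuDh3aHfYaDfoKAf4CAf4B/f4B/f4B/f4B/foB+f4F+goJ+hIJ9hoF8h4F7iYZ5gY1wW5RhR5qGVmimoG2roHWXknmJiXyFg3yGeHeKf4KBf4CAf4CAf4CAf4B/f4B/f4B/f4B/gIB+goF8hIF5hoF3iIF3ioF4kYZ1lJtlOpw5G41uaEuuumuipHSLkXqDhn6CfISCf4CAf4CAf4CAf4CAf4B/f4B/gX17g3p0hXpth31qiIJqiYZqiohri4ptj4hunIVsrZFaIIMdB0cqpE9Utmt2nXV7jXt8hYB8f4CAf4CAf3+Af3+AgH1+g3NzhW9shnNsh3htiH5uiYRviYhwh4lxholyiop0kIJ1pHFvsWBuIGxSCF8jo6pIpIFtk313iX57f3+Af3+Af3+AgXt+hHB2hm5zh3Byh3Nyh3l0iH92iIV4h4l4g4l5gIh5gId7hoZ+kHyDqHKWnl+yK46YKJhJfJ1Zk45yi4N6f3+Af3+AgXyAhHF+hnF+h3N+iHV/iHl/iH1/h4GAh4eChIiCgYmBf4mCf4iEf4aHgn+IjnmSlG+ibmKmTZicU5ZqdI9qhop3f3+Af3+Ag3SDhXKGhnSHh3eJiHqKiH6Kh4KLhoWLhoeLhYqMhIqMgoqMgIeLfoOJfH2IfnmLgnSRgXGWbXWUZpCOaox3doh0f3+AfnuBfXOFfnSHf3aJgHmLgX2NgoCOg4KQhIWRhYeRhYiRhIaQg4SOgIGMfn2KfXqIfHeIfXWIgHaJe3mJdYCJcoiEdIZ7f3+Ae3mCd3SFd3WId3iKenyNfYCPgISRgoaShIeThYaShYWSh4SQh4GPh3+NhnyKhHmIgXaGf3WEgHqCfn2Ce3+EeISFd4SAf3+AeXuCdXmFdnyId4CKeoONfIeOf4mPgYmQg4iQhIWPh4SPi4GPjn6PjnqMjHeIiXSEhnOBgnWAfoF+foB/fIGAeoKBeYOAf3+Ae3+BdICEdYOHdoeJeIqLeoyLfYyKgIuKgomJhIOIiYGJjH2IjniGj3SEj3GBjG9+iHN9eoSMfHeOhnp+fIJ7eYJ9eYJ+f4CAf4CAdoOBdIWBdIeBdYh/d4l+eYl9e4d7gIV9hIN9hnt7iXd7jHJ7jm57j2x6jnB5eaOVYYzBski2m3huf4Z5eYJ7eIJ9f4CAf4CAfYB/dIN6coV2coZ0dIdyeIdzfIZzgYV0hIJ0hHtzhXNxiG5xi2x0jW54e6Z8beS4WAe20BdDsaptgId7eoN8dYp6f4CAf4CAf4CAfoB/d4J3dYRxd4VueoVufoVtgoRtg4FtgnttgnVug3BwhnZ+ho6Ahd15JbBYMwAp4OVImK55g4WAfYJ/i5Z0f4CAf4CAf4CAf4CAf4CAf4B+fYF6fYJ2f4J0gIJzgIF0f4B3en+Be36DfX6EjaB81uJTMwAmIUieheF8jZWDiIGGgoCEioJ9f4CAf4CAf4CAf4CAf4CAf4CAf4CAf4CAfoCAfoCAfYCBe4GBeoGCeoGCfISDoqB10SZGaga7auPKhKyOj4KLjYCKiYCJgX+F"/>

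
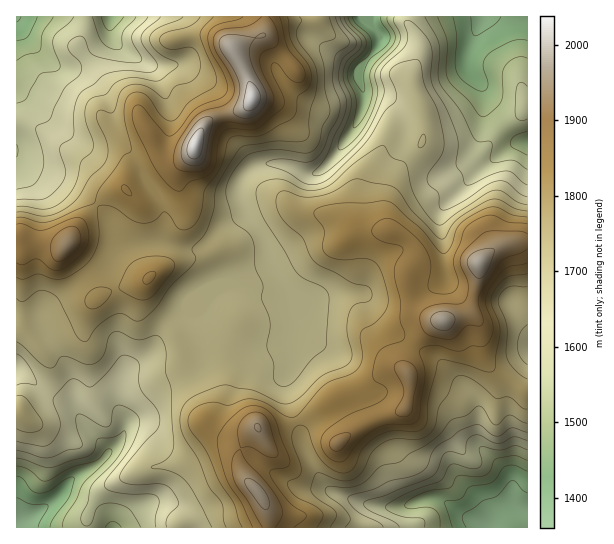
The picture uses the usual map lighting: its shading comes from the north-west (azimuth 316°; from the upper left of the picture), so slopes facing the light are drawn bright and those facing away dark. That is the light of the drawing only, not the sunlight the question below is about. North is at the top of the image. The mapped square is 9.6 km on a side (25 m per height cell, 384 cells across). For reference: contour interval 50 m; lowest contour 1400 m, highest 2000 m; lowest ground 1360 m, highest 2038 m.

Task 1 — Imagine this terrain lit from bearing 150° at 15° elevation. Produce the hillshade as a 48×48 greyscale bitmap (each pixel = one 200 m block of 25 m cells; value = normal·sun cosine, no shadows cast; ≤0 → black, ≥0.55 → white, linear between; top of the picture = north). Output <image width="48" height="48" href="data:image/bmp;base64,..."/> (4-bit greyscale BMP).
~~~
<image width="48" height="48" href="data:image/bmp;base64,Qk32BAAAAAAAAHYAAAAoAAAAMAAAADAAAAABAAQAAAAAAIAEAAATCwAAEwsAABAAAAAAAAAAAAAAABEREQAiIiIAMzMzAERERABVVVUAZmZmAHd3dwCIiIgAmZmZAKqqqgC7u7sAzMzMAN3d3QDu7u4A////AHYhJHq5dlM1d2VmeaqZqpYyIiNoiZmHZohSAmmqh2RFd2VmeZhmd3dVVUNHmqmYd5q3EEi7uoZWd3d3eHZURXmrzMl4q7qpiInMcRSLzMqHd3d3dmd3ic3t3v/ty8y6iJm+1hAVm8uYdmZlVoqqrN/szO//zN3cqbu9/ZIANoiIdmVVabupq93cu7zdzM3dyszN3uswA1Vnd2VWirqIis3cqqu8y6rO3MzMu7y0AURWd2VYmpiHV73ty7zdy6rf7Mu7qYrJMTRGeGVXmYiGMlrv7d7+3MvO7bqZmZq6dEREZ2Q0Z4iHUiWM3u7dzMus3Jh4iZmal2VCJFMQFFVWdlRWic27u7qaumZ4iZmZmHZSEkQQATIjV3ZlRIu6qamJqUZ4mYiZh3dkIjQxE0MQJGZ3ZGvLmZmZlzaJmZmYdnd2VERURmZBASRnd3rLqZmZhVeaqqqpdmZ3ZlVmZ3dkEAE2dmiqq6qYZXiZqqu6h2Znd2Z3d3d2QyI0VUeau7qodpiImZq6mYZnd3d3d3d3ZlREREeru6q6mJh4iJqqqph3d3d4d3d3dmVUVWe926q7qod3d5q6qqh3d3d4h3d3dlVEVmaLzLq6qoh3d5vKmrl3d3d3d3d3dlRENWVFiamZmZiHd4q7msuXd3Znd3d3dlRENGUgJXmYiKmYdmeZms24d3d3d3d3dmZlRWZCEmvLmLuql2ZneL7bmHd3d3d4iIiHVnh2Q2z+yru8ynZmVXvcuYh3d3d4mZmYZWiHZXv/7Lur7ah2Q0aaqqmId3d4mqmYZVeHVFnf7ZmIz9l3VDRoiJmYh3d3iaqZhmd2MRSc3IdkfNqHdmZ5mHeIh3d2ZomZmHZkIAFHmWUhJ6qIiIiJuoZnd3iHZWd3iHVTECMzNCEAAnmIiZmIq6dmd3iIdlZlVlRDAAEyAAAAAEiImZiIm6l3dndmZVVURVVlEAACEAAQACaImIiImql2ZlVCI0RERWZ3UAACISIzECRnh3iZq8qGVEMgACRERXd3dQACREREMiI0Z3ibzv2mQyMyAANVVXmHd1EBRVVVVDIjV3d67//ZZUWJYABGZnmph3URNVVWZUM0V3ZXz+7tuqrO1gAlZnmrqHdjNGZmVUVVV3YxfdzO7tzN/TADZ2eaqXaIZXdlVVZlZ3YgCu7e/su737AAV2aJmXVpqnZVVVZlVmUwBN7v/supvvcANmaIiHVXrGVVVEVURWVAAFm+/9uqrPwQFWeIh3ZFeUVVQzMzJGVTAAE478uqmcxQBGd3dmVEVlVVQyIiAkVUIQADiqm8qJlhFGd2ZVVEVVVUQyIhABMzMzMzV4nNupdjNWeIZVVUVVVUREMhABIzRFZmZ4iqu8tQJVeql2ZkRERFZmQxEkZ2VWd3mpdnm/+QAEaruGVURDNFZ3ZDRnmqhVZ4rLdWi+/0ABWLunRDMzNERndDRFaJhCJGm7h4mru4EBV5qnRDMyMyJGdSEAAjQgACR5qpmXRXZEVniYVERDMiI2hiAAAAEAAAFYqqqmIld2ZniYZVVQ=="/>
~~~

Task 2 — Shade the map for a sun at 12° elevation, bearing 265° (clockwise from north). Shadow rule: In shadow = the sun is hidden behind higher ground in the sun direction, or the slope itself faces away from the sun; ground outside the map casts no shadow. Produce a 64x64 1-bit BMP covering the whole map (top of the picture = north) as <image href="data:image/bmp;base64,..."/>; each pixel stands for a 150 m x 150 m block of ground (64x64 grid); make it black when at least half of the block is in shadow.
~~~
<image width="64" height="64" href="data:image/bmp;base64,Qk0+AgAAAAAAAD4AAAAoAAAAQAAAAEAAAAABAAEAAAAAAAACAAATCwAAEwsAAAIAAAAAAAAA////AAAAAAAAAAAAAAAHAAAAAAAAQA8AAAAAAOP8BAAAAAAA/+AAAAAAAAH/AAAAAAAAA/wAAAAAAAADwAAGCAAAAAAYOA4YAAAAADg4DDAAYAAAeHgAQABgAADwPAAAAAAAAfAACAAAAAAB8AAeAAAAAAHgAD4AIAAAAcAAPgBgAAABwAA+AAAAAAAAAD4AAAAAAAAAPgAAAAAAAAA+AAAAAAAAADwAAAAAAAAAOAAAAAAAAAAADwAAAAAAAAAPAAAAAAAAAB8AAAAAAAAAHwAAAAAAAAEfAAAAAAAAAD8AAAAAAAAAPwAAAAAAAAA+AABwAAAAAD4AADgAAAAAPgAAGAAAAAAeAAAAAAAAAB4BAAAAAAAAHAHAAAAAAAgAAfAAAAAAHAAA8AAAAAAcAADgAAAAADwAAEAAAAAAeAAAAAGAAAD4AAAAAMAAAOAGAAAA4AAAwAYAAADwAAAAAAAAAPAwAAAAAAAA/AAAAAAAAAH/AAAAAAAAAf8HAAAAAAAB/weAAAAAAAH+B8AAAAAAAfgH4AYAAABg4QHwBwAAAGADgfAPwAAA4AP58A/AAADgA//4H8AAAMAD//gfwAAAAAPv+B/AAAAAB8/4H8AAAAAHn/gfwAAAAAcf/B/AAAAABD/8H8AAAAAAfn4fwAAwAAD+/h/AAHAAAP3+H4AAcAAA+fwcAA=="/>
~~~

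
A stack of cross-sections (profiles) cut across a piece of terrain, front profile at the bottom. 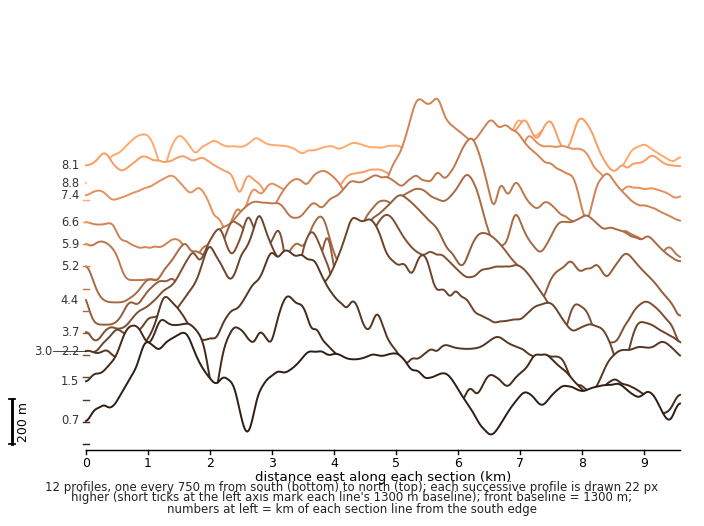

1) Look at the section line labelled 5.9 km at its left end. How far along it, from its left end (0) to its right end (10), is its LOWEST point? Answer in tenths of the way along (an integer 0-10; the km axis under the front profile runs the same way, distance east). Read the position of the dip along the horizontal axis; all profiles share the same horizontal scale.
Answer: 1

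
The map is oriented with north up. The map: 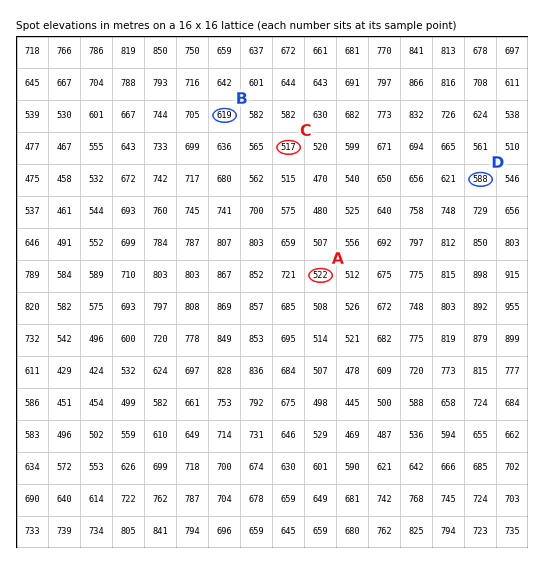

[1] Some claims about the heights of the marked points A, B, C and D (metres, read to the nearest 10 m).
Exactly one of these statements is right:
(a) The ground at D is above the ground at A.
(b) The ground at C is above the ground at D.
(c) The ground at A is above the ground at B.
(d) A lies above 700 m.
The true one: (a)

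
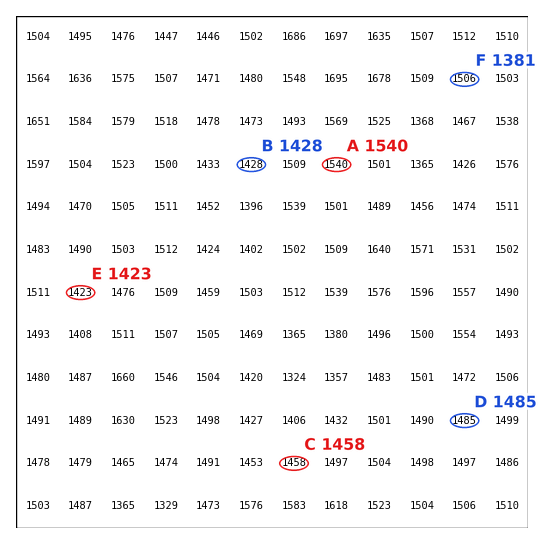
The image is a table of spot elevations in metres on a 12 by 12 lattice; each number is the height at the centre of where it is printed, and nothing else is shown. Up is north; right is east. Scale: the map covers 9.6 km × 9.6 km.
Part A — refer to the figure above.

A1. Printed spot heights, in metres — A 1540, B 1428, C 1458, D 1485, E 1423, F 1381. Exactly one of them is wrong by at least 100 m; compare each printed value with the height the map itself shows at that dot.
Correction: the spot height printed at F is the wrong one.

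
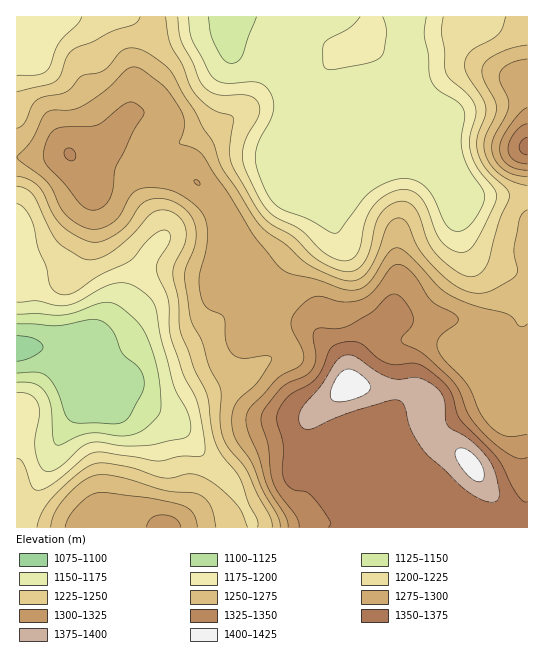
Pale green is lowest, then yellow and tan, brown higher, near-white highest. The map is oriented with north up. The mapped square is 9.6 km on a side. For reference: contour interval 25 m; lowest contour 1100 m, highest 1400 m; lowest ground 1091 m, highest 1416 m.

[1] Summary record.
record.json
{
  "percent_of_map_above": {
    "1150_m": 94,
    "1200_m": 67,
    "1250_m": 47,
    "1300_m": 22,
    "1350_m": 12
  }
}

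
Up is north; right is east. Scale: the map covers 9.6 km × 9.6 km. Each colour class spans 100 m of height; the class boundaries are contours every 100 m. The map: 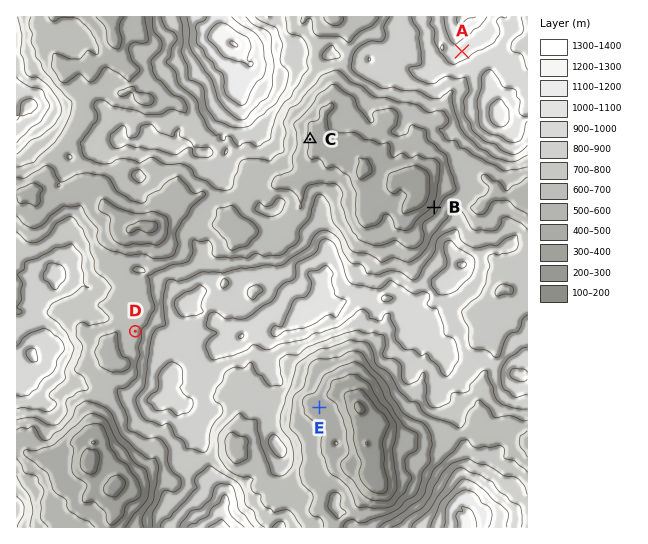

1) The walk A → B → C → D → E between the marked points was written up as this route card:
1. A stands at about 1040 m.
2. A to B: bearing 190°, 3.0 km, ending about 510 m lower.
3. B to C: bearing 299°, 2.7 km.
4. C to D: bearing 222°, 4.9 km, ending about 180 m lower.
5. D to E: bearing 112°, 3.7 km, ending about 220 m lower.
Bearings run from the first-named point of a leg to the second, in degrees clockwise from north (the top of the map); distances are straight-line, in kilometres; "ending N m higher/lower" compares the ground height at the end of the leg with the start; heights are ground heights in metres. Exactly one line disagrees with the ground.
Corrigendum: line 4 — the sense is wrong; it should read higher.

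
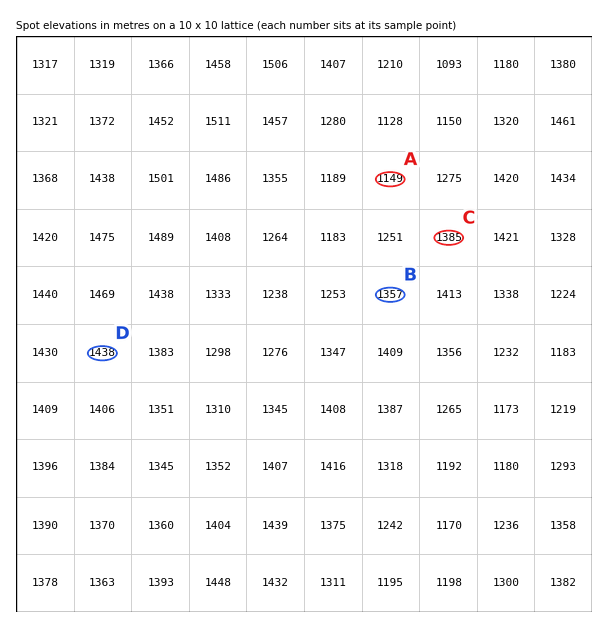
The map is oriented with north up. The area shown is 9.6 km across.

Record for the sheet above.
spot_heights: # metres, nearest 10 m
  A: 1150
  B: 1360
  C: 1390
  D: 1440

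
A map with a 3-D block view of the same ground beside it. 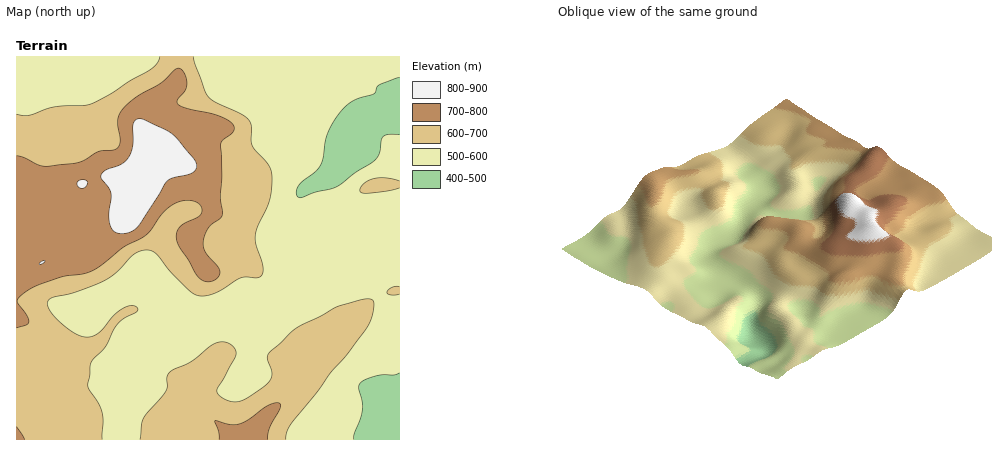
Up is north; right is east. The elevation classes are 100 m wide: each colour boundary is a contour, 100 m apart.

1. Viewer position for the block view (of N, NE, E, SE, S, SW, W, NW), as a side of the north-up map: NE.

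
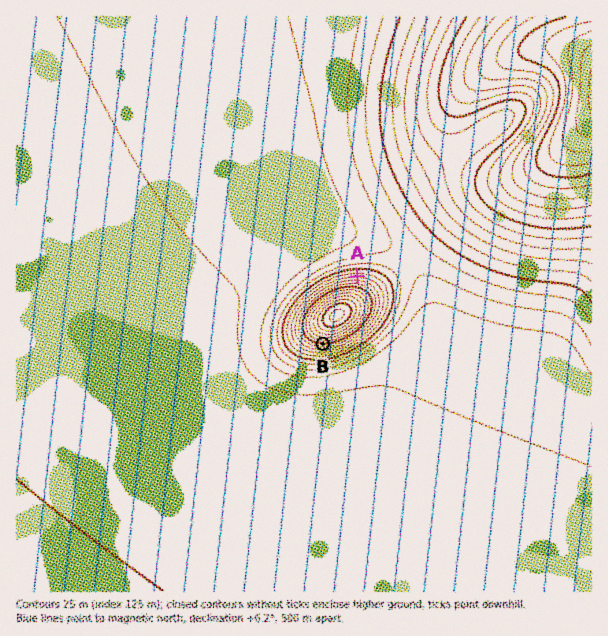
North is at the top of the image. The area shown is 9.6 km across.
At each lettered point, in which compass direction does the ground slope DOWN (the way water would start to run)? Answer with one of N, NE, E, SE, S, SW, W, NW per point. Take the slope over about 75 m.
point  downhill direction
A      N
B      S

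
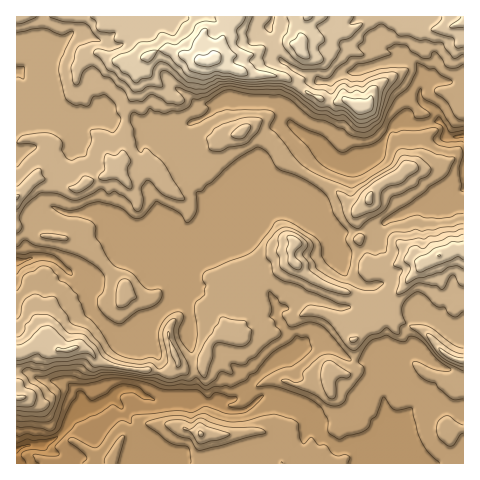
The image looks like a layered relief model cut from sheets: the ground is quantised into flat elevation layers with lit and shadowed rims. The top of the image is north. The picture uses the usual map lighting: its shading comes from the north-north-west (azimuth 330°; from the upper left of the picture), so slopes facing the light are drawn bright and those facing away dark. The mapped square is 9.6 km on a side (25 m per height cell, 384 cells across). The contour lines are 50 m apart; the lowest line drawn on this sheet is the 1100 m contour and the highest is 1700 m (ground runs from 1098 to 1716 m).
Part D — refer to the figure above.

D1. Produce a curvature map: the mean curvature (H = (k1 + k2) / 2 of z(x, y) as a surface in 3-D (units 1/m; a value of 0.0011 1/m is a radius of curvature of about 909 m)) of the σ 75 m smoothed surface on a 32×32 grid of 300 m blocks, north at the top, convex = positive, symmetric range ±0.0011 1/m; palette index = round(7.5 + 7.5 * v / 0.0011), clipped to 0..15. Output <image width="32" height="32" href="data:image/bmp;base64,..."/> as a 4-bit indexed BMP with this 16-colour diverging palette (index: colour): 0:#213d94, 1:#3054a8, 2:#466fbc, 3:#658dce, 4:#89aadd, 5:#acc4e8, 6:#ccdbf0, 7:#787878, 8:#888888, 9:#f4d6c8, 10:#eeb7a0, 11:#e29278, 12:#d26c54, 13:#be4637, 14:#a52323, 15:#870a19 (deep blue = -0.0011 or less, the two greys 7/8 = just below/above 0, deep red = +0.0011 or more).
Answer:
<image width="32" height="32" href="data:image/bmp;base64,Qk12AgAAAAAAAHYAAAAoAAAAIAAAACAAAAABAAQAAAAAAAACAAATCwAAEwsAABAAAAAAAAAAlD0hAKhUMAC8b0YAzo1lAN2qiQDoxKwA8NvMAHh4eACIiIgAyNb0AKC37gB4kuIAVGzSADdGvgAjI6UAGQqHAH6Waah2Zmdndoh5iIh3d2cgDLZ6hXZcl2aXeGZnd3eoeMCna2mv38zLmHWYiHd3uXqzN5aYiDlDR4h0aHd3eJf95kdHhDMjNnRkJth4eHZHuFU0QQFkSmhpe7m3Z3lWmyJEbH3/7556c5iJu7aHnUPIy2/YNR8/ZpdGWLNkmIC/nKz7NXWLGnmpdmUp0TYa8knFdkZ2xkmZmaZDfKyKnUZphlR6VVxZl4day7d3uGV4eId1m5tmaGeaVmVFd4ZGeGiJZW2Wh3d4h2ZZ7nVsRpeatFeJZnd5qYWIy1KLZdhlAyV5hXd3dleYfaRUmXnPyJiKmHd3d3d3V53XZaZap82bupd3d3d3d3SPVHSleHZ4doZndnZ2h3d3ZFdZtCR1RaNFZFXWWKZ3d3d3Ws91Vnjni9h3s7tnd3d3Zsl/aHZlbJiZq3a2eHd3dptkJv2IhmiGdKx6h4iGZouFZ3Qe6ah2h3eJaFmIl2WpZ3ZWWFeOmZZ4eYV3eL3XlWZVhkeMEGZ3h2hVVUWHzHRVUus0ZS2Yd3hnhop0RURSTcz/RHV6lneWVbWnSAASFP5uj2VZqXh3tVi6RLx7//9gJCr8VVZoeLW8uynd24VBi5UhFVeIhmashoy8mbiLOfaImZSXamZlY1dlhXqIRVq5eXV5mYm4monHiGVYW4VXl2iZiXaa"/>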